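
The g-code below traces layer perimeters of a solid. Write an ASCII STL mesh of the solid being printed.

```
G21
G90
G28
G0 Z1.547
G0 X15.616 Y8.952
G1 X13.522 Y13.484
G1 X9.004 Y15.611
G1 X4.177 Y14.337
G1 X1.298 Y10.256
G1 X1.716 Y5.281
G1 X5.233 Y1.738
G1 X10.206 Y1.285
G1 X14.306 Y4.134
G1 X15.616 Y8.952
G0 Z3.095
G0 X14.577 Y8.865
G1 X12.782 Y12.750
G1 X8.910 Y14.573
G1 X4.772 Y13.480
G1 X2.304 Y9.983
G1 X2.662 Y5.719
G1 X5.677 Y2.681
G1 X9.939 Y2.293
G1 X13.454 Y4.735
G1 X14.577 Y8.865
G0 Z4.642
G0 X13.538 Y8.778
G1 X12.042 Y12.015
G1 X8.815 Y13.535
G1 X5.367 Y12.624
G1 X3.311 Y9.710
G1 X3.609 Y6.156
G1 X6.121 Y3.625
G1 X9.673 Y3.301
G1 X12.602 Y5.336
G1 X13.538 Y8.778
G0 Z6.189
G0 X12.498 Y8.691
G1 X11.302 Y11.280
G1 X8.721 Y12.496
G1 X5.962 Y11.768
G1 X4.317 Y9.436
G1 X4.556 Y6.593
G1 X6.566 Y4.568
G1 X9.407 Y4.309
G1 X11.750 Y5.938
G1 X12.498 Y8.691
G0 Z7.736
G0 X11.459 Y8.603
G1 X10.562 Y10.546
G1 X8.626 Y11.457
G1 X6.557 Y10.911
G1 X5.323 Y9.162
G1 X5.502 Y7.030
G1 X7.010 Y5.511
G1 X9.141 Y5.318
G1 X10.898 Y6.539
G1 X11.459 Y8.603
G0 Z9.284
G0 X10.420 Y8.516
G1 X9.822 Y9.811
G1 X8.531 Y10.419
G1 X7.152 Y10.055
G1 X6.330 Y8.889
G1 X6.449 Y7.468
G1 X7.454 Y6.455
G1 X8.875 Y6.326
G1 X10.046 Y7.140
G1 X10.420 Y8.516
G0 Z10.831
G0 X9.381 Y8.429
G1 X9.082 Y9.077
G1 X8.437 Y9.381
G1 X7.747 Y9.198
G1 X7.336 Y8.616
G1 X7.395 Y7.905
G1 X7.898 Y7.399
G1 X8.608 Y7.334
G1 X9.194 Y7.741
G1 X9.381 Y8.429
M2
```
solid part
  facet normal 0.0000 0.0000 -1.0000
    outer loop
      vertex 9.099 16.650 0.000
      vertex 14.262 14.219 0.000
      vertex 16.655 9.039 0.000
    endloop
  endfacet
  facet normal 0.0000 0.0000 -1.0000
    outer loop
      vertex 3.582 15.193 0.000
      vertex 9.099 16.650 0.000
      vertex 16.655 9.039 0.000
    endloop
  endfacet
  facet normal 0.0000 0.0000 -1.0000
    outer loop
      vertex 0.292 10.530 0.000
      vertex 3.582 15.193 0.000
      vertex 16.655 9.039 0.000
    endloop
  endfacet
  facet normal 0.0000 0.0000 -1.0000
    outer loop
      vertex 0.769 4.844 0.000
      vertex 0.292 10.530 0.000
      vertex 16.655 9.039 0.000
    endloop
  endfacet
  facet normal 0.0000 0.0000 -1.0000
    outer loop
      vertex 4.789 0.794 0.000
      vertex 0.769 4.844 0.000
      vertex 16.655 9.039 0.000
    endloop
  endfacet
  facet normal 0.0000 0.0000 -1.0000
    outer loop
      vertex 10.472 0.277 0.000
      vertex 4.789 0.794 0.000
      vertex 16.655 9.039 0.000
    endloop
  endfacet
  facet normal 0.0000 0.0000 -1.0000
    outer loop
      vertex 15.158 3.533 0.000
      vertex 10.472 0.277 0.000
      vertex 16.655 9.039 0.000
    endloop
  endfacet
  facet normal 0.7669 0.3543 0.5350
    outer loop
      vertex 16.655 9.039 0.000
      vertex 14.262 14.219 0.000
      vertex 8.342 8.342 12.378
    endloop
  endfacet
  facet normal 0.3599 0.7643 0.5350
    outer loop
      vertex 14.262 14.219 0.000
      vertex 9.099 16.650 0.000
      vertex 8.342 8.342 12.378
    endloop
  endfacet
  facet normal -0.2157 0.8168 0.5350
    outer loop
      vertex 9.099 16.650 0.000
      vertex 3.582 15.193 0.000
      vertex 8.342 8.342 12.378
    endloop
  endfacet
  facet normal -0.6903 0.4870 0.5350
    outer loop
      vertex 3.582 15.193 0.000
      vertex 0.292 10.530 0.000
      vertex 8.342 8.342 12.378
    endloop
  endfacet
  facet normal -0.8419 -0.0706 0.5350
    outer loop
      vertex 0.292 10.530 0.000
      vertex 0.769 4.844 0.000
      vertex 8.342 8.342 12.378
    endloop
  endfacet
  facet normal -0.5996 -0.5952 0.5350
    outer loop
      vertex 0.769 4.844 0.000
      vertex 4.789 0.794 0.000
      vertex 8.342 8.342 12.378
    endloop
  endfacet
  facet normal -0.0765 -0.8414 0.5350
    outer loop
      vertex 4.789 0.794 0.000
      vertex 10.472 0.277 0.000
      vertex 8.342 8.342 12.378
    endloop
  endfacet
  facet normal 0.4821 -0.6938 0.5350
    outer loop
      vertex 10.472 0.277 0.000
      vertex 15.158 3.533 0.000
      vertex 8.342 8.342 12.378
    endloop
  endfacet
  facet normal 0.8152 -0.2217 0.5350
    outer loop
      vertex 15.158 3.533 0.000
      vertex 16.655 9.039 0.000
      vertex 8.342 8.342 12.378
    endloop
  endfacet
endsolid part

The G0 Z moves step by Δz≈1.547 mm. The G1 loops shrink linearly with z, so the solid tapers from its base footprint up to z≈12.4. Closing with a flat bottom cap and the tapered top and triangulating gives 16 facets — a regular 9-sided pyramid, base circumscribed radius ≈ 8.34 mm, apex at z ≈ 12.4 mm.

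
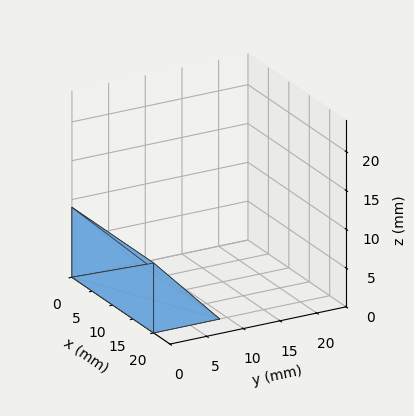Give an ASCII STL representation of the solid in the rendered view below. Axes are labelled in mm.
Reading the render: the shape is a wedge (ramp): 20 × 9 mm base, rising to 9 mm along the y=0 edge and sloping linearly to z=0 at y=9 (dimensions read to the nearest mm from the axis ticks). For the STL, each face is triangulated and given an outward normal.

solid part
  facet normal 0.0000 0.0000 -1.0000
    outer loop
      vertex 20.0 9.0 0.0
      vertex 20.0 0.0 0.0
      vertex 0.0 0.0 0.0
    endloop
  endfacet
  facet normal 0.0000 0.0000 -1.0000
    outer loop
      vertex 0.0 9.0 0.0
      vertex 20.0 9.0 0.0
      vertex 0.0 0.0 0.0
    endloop
  endfacet
  facet normal 0.0000 -1.0000 0.0000
    outer loop
      vertex 0.0 0.0 0.0
      vertex 20.0 0.0 0.0
      vertex 20.0 0.0 9.0
    endloop
  endfacet
  facet normal 0.0000 -1.0000 0.0000
    outer loop
      vertex 0.0 0.0 0.0
      vertex 20.0 0.0 9.0
      vertex 0.0 0.0 9.0
    endloop
  endfacet
  facet normal 0.0000 0.7071 0.7071
    outer loop
      vertex 0.0 0.0 9.0
      vertex 20.0 0.0 9.0
      vertex 20.0 9.0 0.0
    endloop
  endfacet
  facet normal 0.0000 0.7071 0.7071
    outer loop
      vertex 0.0 0.0 9.0
      vertex 20.0 9.0 0.0
      vertex 0.0 9.0 0.0
    endloop
  endfacet
  facet normal -1.0000 0.0000 0.0000
    outer loop
      vertex 0.0 0.0 9.0
      vertex 0.0 9.0 0.0
      vertex 0.0 0.0 0.0
    endloop
  endfacet
  facet normal 1.0000 0.0000 0.0000
    outer loop
      vertex 20.0 0.0 0.0
      vertex 20.0 9.0 0.0
      vertex 20.0 0.0 9.0
    endloop
  endfacet
endsolid part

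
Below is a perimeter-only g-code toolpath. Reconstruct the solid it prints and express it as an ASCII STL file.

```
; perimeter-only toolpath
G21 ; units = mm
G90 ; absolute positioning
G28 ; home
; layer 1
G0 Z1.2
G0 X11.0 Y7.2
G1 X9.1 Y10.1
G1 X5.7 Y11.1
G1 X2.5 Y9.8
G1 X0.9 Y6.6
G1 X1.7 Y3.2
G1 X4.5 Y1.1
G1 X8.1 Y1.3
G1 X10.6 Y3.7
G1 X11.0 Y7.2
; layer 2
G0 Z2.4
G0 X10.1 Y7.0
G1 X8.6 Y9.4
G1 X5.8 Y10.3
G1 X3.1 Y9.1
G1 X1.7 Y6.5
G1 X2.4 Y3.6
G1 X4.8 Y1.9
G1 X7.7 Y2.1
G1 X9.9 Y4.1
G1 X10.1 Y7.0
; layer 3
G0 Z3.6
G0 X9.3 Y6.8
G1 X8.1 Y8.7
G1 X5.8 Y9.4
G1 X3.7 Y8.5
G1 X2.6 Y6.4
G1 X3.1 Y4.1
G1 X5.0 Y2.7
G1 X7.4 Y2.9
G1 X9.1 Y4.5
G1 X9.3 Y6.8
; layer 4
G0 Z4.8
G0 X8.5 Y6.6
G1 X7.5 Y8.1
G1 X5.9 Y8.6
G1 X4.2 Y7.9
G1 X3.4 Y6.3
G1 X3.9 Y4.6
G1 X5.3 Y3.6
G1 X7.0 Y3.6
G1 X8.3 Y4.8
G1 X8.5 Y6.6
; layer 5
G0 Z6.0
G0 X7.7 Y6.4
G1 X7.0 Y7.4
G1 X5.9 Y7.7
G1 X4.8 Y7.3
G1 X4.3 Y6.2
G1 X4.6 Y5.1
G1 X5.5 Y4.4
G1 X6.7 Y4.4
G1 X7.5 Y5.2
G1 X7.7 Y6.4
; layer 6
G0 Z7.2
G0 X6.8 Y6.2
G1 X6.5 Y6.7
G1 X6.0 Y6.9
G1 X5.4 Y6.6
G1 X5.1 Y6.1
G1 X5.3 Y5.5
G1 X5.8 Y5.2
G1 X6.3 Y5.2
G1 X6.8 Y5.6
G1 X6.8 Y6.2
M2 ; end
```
solid part
  facet normal 0.0000 0.0000 -1.0000
    outer loop
      vertex 5.7 12.0 0.0
      vertex 9.6 10.8 0.0
      vertex 11.8 7.4 0.0
    endloop
  endfacet
  facet normal 0.0000 0.0000 -1.0000
    outer loop
      vertex 1.9 10.4 0.0
      vertex 5.7 12.0 0.0
      vertex 11.8 7.4 0.0
    endloop
  endfacet
  facet normal 0.0000 0.0000 -1.0000
    outer loop
      vertex 0.0 6.7 0.0
      vertex 1.9 10.4 0.0
      vertex 11.8 7.4 0.0
    endloop
  endfacet
  facet normal 0.0000 0.0000 -1.0000
    outer loop
      vertex 1.0 2.7 0.0
      vertex 0.0 6.7 0.0
      vertex 11.8 7.4 0.0
    endloop
  endfacet
  facet normal 0.0000 0.0000 -1.0000
    outer loop
      vertex 4.3 0.3 0.0
      vertex 1.0 2.7 0.0
      vertex 11.8 7.4 0.0
    endloop
  endfacet
  facet normal 0.0000 0.0000 -1.0000
    outer loop
      vertex 8.4 0.5 0.0
      vertex 4.3 0.3 0.0
      vertex 11.8 7.4 0.0
    endloop
  endfacet
  facet normal 0.0000 0.0000 -1.0000
    outer loop
      vertex 11.4 3.3 0.0
      vertex 8.4 0.5 0.0
      vertex 11.8 7.4 0.0
    endloop
  endfacet
  facet normal 0.6974 0.4513 0.5568
    outer loop
      vertex 11.8 7.4 0.0
      vertex 9.6 10.8 0.0
      vertex 6.0 6.0 8.4
    endloop
  endfacet
  facet normal 0.2441 0.7932 0.5579
    outer loop
      vertex 9.6 10.8 0.0
      vertex 5.7 12.0 0.0
      vertex 6.0 6.0 8.4
    endloop
  endfacet
  facet normal -0.3221 0.7649 0.5579
    outer loop
      vertex 5.7 12.0 0.0
      vertex 1.9 10.4 0.0
      vertex 6.0 6.0 8.4
    endloop
  endfacet
  facet normal -0.7378 0.3789 0.5586
    outer loop
      vertex 1.9 10.4 0.0
      vertex 0.0 6.7 0.0
      vertex 6.0 6.0 8.4
    endloop
  endfacet
  facet normal -0.8049 -0.2012 0.5582
    outer loop
      vertex 0.0 6.7 0.0
      vertex 1.0 2.7 0.0
      vertex 6.0 6.0 8.4
    endloop
  endfacet
  facet normal -0.4891 -0.6726 0.5554
    outer loop
      vertex 1.0 2.7 0.0
      vertex 4.3 0.3 0.0
      vertex 6.0 6.0 8.4
    endloop
  endfacet
  facet normal 0.0405 -0.8306 0.5554
    outer loop
      vertex 4.3 0.3 0.0
      vertex 8.4 0.5 0.0
      vertex 6.0 6.0 8.4
    endloop
  endfacet
  facet normal 0.5659 -0.6063 0.5587
    outer loop
      vertex 8.4 0.5 0.0
      vertex 11.4 3.3 0.0
      vertex 6.0 6.0 8.4
    endloop
  endfacet
  facet normal 0.8265 -0.0806 0.5572
    outer loop
      vertex 11.4 3.3 0.0
      vertex 11.8 7.4 0.0
      vertex 6.0 6.0 8.4
    endloop
  endfacet
endsolid part

The G0 Z moves step by Δz≈1.2 mm. The G1 loops shrink linearly with z, so the solid tapers from its base footprint up to z≈8.4. Closing with a flat bottom cap and the tapered top and triangulating gives 16 facets — a regular 9-sided pyramid, base circumscribed radius ≈ 6 mm, apex at z ≈ 8.4 mm.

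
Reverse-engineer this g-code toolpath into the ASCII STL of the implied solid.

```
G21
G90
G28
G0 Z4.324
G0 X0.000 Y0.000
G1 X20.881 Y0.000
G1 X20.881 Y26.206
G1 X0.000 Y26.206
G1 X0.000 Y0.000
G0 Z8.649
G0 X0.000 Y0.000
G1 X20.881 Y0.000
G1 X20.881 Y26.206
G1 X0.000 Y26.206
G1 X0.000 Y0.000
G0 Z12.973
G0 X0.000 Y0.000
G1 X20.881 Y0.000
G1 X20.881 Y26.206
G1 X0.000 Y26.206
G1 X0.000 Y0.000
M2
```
solid part
  facet normal 0.0000 0.0000 -1.0000
    outer loop
      vertex 20.881 26.206 0.000
      vertex 20.881 0.000 0.000
      vertex 0.000 0.000 0.000
    endloop
  endfacet
  facet normal 0.0000 0.0000 -1.0000
    outer loop
      vertex 0.000 26.206 0.000
      vertex 20.881 26.206 0.000
      vertex 0.000 0.000 0.000
    endloop
  endfacet
  facet normal 0.0000 0.0000 1.0000
    outer loop
      vertex 0.000 0.000 12.973
      vertex 20.881 0.000 12.973
      vertex 20.881 26.206 12.973
    endloop
  endfacet
  facet normal 0.0000 0.0000 1.0000
    outer loop
      vertex 0.000 0.000 12.973
      vertex 20.881 26.206 12.973
      vertex 0.000 26.206 12.973
    endloop
  endfacet
  facet normal 0.0000 -1.0000 0.0000
    outer loop
      vertex 0.000 0.000 0.000
      vertex 20.881 0.000 0.000
      vertex 20.881 0.000 12.973
    endloop
  endfacet
  facet normal 0.0000 -1.0000 0.0000
    outer loop
      vertex 0.000 0.000 0.000
      vertex 20.881 0.000 12.973
      vertex 0.000 0.000 12.973
    endloop
  endfacet
  facet normal 0.0000 1.0000 0.0000
    outer loop
      vertex 20.881 26.206 12.973
      vertex 20.881 26.206 0.000
      vertex 0.000 26.206 0.000
    endloop
  endfacet
  facet normal 0.0000 1.0000 0.0000
    outer loop
      vertex 0.000 26.206 12.973
      vertex 20.881 26.206 12.973
      vertex 0.000 26.206 0.000
    endloop
  endfacet
  facet normal -1.0000 0.0000 0.0000
    outer loop
      vertex 0.000 26.206 12.973
      vertex 0.000 26.206 0.000
      vertex 0.000 0.000 0.000
    endloop
  endfacet
  facet normal -1.0000 0.0000 0.0000
    outer loop
      vertex 0.000 0.000 12.973
      vertex 0.000 26.206 12.973
      vertex 0.000 0.000 0.000
    endloop
  endfacet
  facet normal 1.0000 0.0000 0.0000
    outer loop
      vertex 20.881 0.000 0.000
      vertex 20.881 26.206 0.000
      vertex 20.881 26.206 12.973
    endloop
  endfacet
  facet normal 1.0000 0.0000 0.0000
    outer loop
      vertex 20.881 0.000 0.000
      vertex 20.881 26.206 12.973
      vertex 20.881 0.000 12.973
    endloop
  endfacet
endsolid part

The G0 Z moves step by Δz≈4.324 mm. Every layer's G1 loop is the same polygon, so the solid is a straight extrusion of it from z=0 to z≈13. Closing with flat bottom and top caps and triangulating gives 12 facets — a rectangular box, roughly 20.9 × 26.2 mm footprint and 13 mm tall.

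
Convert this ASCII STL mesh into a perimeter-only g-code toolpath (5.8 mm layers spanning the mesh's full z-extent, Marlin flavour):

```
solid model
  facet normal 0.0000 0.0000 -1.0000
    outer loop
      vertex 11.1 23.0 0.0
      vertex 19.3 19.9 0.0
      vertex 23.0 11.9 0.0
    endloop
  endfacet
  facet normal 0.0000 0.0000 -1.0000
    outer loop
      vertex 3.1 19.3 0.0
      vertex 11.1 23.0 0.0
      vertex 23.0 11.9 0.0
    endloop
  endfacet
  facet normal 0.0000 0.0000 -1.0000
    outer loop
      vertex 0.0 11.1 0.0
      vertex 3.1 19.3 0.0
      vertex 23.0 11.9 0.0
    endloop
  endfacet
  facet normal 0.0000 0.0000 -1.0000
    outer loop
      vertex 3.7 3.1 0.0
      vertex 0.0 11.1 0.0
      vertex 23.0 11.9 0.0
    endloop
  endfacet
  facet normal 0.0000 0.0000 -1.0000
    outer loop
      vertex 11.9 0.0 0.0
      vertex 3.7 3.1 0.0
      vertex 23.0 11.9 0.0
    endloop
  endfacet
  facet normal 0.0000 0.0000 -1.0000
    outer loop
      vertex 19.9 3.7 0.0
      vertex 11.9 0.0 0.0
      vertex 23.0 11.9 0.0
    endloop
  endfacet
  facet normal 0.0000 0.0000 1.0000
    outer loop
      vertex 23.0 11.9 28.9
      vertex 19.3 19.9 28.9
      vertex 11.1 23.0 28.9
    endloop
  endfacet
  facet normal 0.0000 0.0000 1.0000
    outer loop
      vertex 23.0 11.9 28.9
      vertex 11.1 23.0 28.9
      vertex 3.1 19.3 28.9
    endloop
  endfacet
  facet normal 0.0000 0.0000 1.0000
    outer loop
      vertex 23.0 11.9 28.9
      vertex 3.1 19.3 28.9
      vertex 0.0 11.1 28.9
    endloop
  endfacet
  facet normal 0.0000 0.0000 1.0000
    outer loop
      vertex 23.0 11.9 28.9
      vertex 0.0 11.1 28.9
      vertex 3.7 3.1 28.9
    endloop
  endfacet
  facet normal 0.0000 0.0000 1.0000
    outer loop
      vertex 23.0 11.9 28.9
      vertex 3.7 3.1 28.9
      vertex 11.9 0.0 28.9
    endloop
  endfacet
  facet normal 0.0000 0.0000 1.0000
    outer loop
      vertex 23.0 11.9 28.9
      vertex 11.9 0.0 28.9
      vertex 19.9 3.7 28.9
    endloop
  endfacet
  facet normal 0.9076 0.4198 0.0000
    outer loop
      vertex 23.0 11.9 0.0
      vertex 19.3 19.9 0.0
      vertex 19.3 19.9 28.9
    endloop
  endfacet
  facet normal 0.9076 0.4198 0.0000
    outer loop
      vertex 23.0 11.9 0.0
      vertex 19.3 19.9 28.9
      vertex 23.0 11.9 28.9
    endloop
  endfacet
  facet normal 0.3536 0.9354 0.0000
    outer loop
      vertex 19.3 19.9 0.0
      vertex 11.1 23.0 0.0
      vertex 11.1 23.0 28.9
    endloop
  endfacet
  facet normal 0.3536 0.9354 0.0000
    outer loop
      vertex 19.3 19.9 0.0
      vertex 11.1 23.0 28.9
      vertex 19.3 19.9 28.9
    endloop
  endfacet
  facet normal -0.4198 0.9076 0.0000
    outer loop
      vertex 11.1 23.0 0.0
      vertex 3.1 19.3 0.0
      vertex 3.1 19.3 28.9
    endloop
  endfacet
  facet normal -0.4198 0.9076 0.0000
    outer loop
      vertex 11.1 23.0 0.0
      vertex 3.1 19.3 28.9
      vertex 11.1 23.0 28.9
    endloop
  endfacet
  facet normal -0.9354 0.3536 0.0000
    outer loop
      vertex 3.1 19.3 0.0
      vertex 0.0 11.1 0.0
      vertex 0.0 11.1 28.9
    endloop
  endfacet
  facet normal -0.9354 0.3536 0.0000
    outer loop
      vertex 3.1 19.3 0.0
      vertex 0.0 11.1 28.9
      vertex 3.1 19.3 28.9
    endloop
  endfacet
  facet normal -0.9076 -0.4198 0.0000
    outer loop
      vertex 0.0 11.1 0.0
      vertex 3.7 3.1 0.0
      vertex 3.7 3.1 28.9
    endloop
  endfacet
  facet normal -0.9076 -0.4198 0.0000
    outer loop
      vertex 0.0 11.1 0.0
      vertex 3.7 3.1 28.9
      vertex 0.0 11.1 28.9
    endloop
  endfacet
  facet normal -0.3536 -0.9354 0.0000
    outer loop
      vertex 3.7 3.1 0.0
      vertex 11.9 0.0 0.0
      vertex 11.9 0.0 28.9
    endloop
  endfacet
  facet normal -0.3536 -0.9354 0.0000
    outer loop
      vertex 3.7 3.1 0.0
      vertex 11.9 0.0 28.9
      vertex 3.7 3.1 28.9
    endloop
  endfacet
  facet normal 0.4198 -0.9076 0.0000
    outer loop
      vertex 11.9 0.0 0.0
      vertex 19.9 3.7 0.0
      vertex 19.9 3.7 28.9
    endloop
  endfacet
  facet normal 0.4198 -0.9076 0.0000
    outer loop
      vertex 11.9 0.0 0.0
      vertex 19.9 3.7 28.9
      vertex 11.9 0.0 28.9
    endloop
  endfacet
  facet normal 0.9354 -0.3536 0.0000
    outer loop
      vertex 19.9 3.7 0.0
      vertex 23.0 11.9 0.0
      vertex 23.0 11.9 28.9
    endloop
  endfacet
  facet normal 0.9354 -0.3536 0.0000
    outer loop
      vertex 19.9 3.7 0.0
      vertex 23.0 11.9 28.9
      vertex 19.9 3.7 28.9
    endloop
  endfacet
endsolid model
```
; perimeter-only toolpath
G21 ; units = mm
G90 ; absolute positioning
G28 ; home
; layer 1
G0 Z5.8
G0 X23.0 Y11.9
G1 X19.3 Y19.9
G1 X11.1 Y23.0
G1 X3.1 Y19.3
G1 X0.0 Y11.1
G1 X3.7 Y3.1
G1 X11.9 Y0.0
G1 X19.9 Y3.7
G1 X23.0 Y11.9
; layer 2
G0 Z11.6
G0 X23.0 Y11.9
G1 X19.3 Y19.9
G1 X11.1 Y23.0
G1 X3.1 Y19.3
G1 X0.0 Y11.1
G1 X3.7 Y3.1
G1 X11.9 Y0.0
G1 X19.9 Y3.7
G1 X23.0 Y11.9
; layer 3
G0 Z17.3
G0 X23.0 Y11.9
G1 X19.3 Y19.9
G1 X11.1 Y23.0
G1 X3.1 Y19.3
G1 X0.0 Y11.1
G1 X3.7 Y3.1
G1 X11.9 Y0.0
G1 X19.9 Y3.7
G1 X23.0 Y11.9
; layer 4
G0 Z23.1
G0 X23.0 Y11.9
G1 X19.3 Y19.9
G1 X11.1 Y23.0
G1 X3.1 Y19.3
G1 X0.0 Y11.1
G1 X3.7 Y3.1
G1 X11.9 Y0.0
G1 X19.9 Y3.7
G1 X23.0 Y11.9
; layer 5
G0 Z28.9
G0 X23.0 Y11.9
G1 X19.3 Y19.9
G1 X11.1 Y23.0
G1 X3.1 Y19.3
G1 X0.0 Y11.1
G1 X3.7 Y3.1
G1 X11.9 Y0.0
G1 X19.9 Y3.7
G1 X23.0 Y11.9
M2 ; end

The solid is a regular 8-sided prism (a cylinder approximated with 8 flat sides), circumscribed radius ≈ 11.5 mm, height ≈ 28.9 mm. Slicing at Δz = 5.8 mm — 5 equal slices spanning the solid's height, so layer i sits at z = i·h/5 — gives 5 non-empty perimeters. Each is a 8-segment closed polygon; G0 lifts to the layer z and rapids to the start vertex, then G1 traces the edges.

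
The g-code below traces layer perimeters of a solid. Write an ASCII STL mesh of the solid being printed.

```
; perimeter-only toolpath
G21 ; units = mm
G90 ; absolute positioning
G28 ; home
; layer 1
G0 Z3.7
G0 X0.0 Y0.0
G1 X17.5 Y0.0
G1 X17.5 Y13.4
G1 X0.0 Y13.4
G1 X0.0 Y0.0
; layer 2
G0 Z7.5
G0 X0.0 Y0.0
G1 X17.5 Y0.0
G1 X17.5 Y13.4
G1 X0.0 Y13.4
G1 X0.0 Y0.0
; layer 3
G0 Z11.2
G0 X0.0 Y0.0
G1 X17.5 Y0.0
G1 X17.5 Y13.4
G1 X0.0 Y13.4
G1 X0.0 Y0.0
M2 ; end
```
solid part
  facet normal 0.0000 0.0000 -1.0000
    outer loop
      vertex 17.5 13.4 0.0
      vertex 17.5 0.0 0.0
      vertex 0.0 0.0 0.0
    endloop
  endfacet
  facet normal 0.0000 0.0000 -1.0000
    outer loop
      vertex 0.0 13.4 0.0
      vertex 17.5 13.4 0.0
      vertex 0.0 0.0 0.0
    endloop
  endfacet
  facet normal 0.0000 0.0000 1.0000
    outer loop
      vertex 0.0 0.0 11.2
      vertex 17.5 0.0 11.2
      vertex 17.5 13.4 11.2
    endloop
  endfacet
  facet normal 0.0000 0.0000 1.0000
    outer loop
      vertex 0.0 0.0 11.2
      vertex 17.5 13.4 11.2
      vertex 0.0 13.4 11.2
    endloop
  endfacet
  facet normal 0.0000 -1.0000 0.0000
    outer loop
      vertex 0.0 0.0 0.0
      vertex 17.5 0.0 0.0
      vertex 17.5 0.0 11.2
    endloop
  endfacet
  facet normal 0.0000 -1.0000 0.0000
    outer loop
      vertex 0.0 0.0 0.0
      vertex 17.5 0.0 11.2
      vertex 0.0 0.0 11.2
    endloop
  endfacet
  facet normal 0.0000 1.0000 0.0000
    outer loop
      vertex 17.5 13.4 11.2
      vertex 17.5 13.4 0.0
      vertex 0.0 13.4 0.0
    endloop
  endfacet
  facet normal 0.0000 1.0000 0.0000
    outer loop
      vertex 0.0 13.4 11.2
      vertex 17.5 13.4 11.2
      vertex 0.0 13.4 0.0
    endloop
  endfacet
  facet normal -1.0000 0.0000 0.0000
    outer loop
      vertex 0.0 13.4 11.2
      vertex 0.0 13.4 0.0
      vertex 0.0 0.0 0.0
    endloop
  endfacet
  facet normal -1.0000 0.0000 0.0000
    outer loop
      vertex 0.0 0.0 11.2
      vertex 0.0 13.4 11.2
      vertex 0.0 0.0 0.0
    endloop
  endfacet
  facet normal 1.0000 0.0000 0.0000
    outer loop
      vertex 17.5 0.0 0.0
      vertex 17.5 13.4 0.0
      vertex 17.5 13.4 11.2
    endloop
  endfacet
  facet normal 1.0000 0.0000 0.0000
    outer loop
      vertex 17.5 0.0 0.0
      vertex 17.5 13.4 11.2
      vertex 17.5 0.0 11.2
    endloop
  endfacet
endsolid part

The G0 Z moves step by Δz≈3.7 mm. Every layer's G1 loop is the same polygon, so the solid is a straight extrusion of it from z=0 to z≈11.2. Closing with flat bottom and top caps and triangulating gives 12 facets — a rectangular box, roughly 17.5 × 13.4 mm footprint and 11.2 mm tall.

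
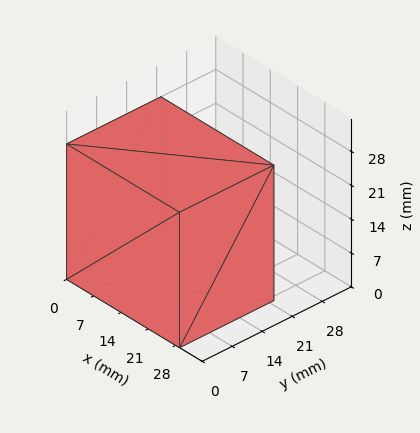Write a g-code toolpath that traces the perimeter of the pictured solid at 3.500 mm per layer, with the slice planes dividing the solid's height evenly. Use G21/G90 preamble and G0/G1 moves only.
Reading the render: the shape is a rectangular box, roughly 29 × 22 mm footprint and 28 mm tall (dimensions read to the nearest mm from the axis ticks). For the g-code, the solid's height is divided into equal slices at the stated Δz and each level perimeter traced with G1 moves after a G0 lift.

; perimeter-only toolpath
G21 ; units = mm
G90 ; absolute positioning
G28 ; home
; layer 1
G0 Z3.500
G0 X0.000 Y0.000
G1 X29.000 Y0.000
G1 X29.000 Y22.000
G1 X0.000 Y22.000
G1 X0.000 Y0.000
; layer 2
G0 Z7.000
G0 X0.000 Y0.000
G1 X29.000 Y0.000
G1 X29.000 Y22.000
G1 X0.000 Y22.000
G1 X0.000 Y0.000
; layer 3
G0 Z10.500
G0 X0.000 Y0.000
G1 X29.000 Y0.000
G1 X29.000 Y22.000
G1 X0.000 Y22.000
G1 X0.000 Y0.000
; layer 4
G0 Z14.000
G0 X0.000 Y0.000
G1 X29.000 Y0.000
G1 X29.000 Y22.000
G1 X0.000 Y22.000
G1 X0.000 Y0.000
; layer 5
G0 Z17.500
G0 X0.000 Y0.000
G1 X29.000 Y0.000
G1 X29.000 Y22.000
G1 X0.000 Y22.000
G1 X0.000 Y0.000
; layer 6
G0 Z21.000
G0 X0.000 Y0.000
G1 X29.000 Y0.000
G1 X29.000 Y22.000
G1 X0.000 Y22.000
G1 X0.000 Y0.000
; layer 7
G0 Z24.500
G0 X0.000 Y0.000
G1 X29.000 Y0.000
G1 X29.000 Y22.000
G1 X0.000 Y22.000
G1 X0.000 Y0.000
; layer 8
G0 Z28.000
G0 X0.000 Y0.000
G1 X29.000 Y0.000
G1 X29.000 Y22.000
G1 X0.000 Y22.000
G1 X0.000 Y0.000
M2 ; end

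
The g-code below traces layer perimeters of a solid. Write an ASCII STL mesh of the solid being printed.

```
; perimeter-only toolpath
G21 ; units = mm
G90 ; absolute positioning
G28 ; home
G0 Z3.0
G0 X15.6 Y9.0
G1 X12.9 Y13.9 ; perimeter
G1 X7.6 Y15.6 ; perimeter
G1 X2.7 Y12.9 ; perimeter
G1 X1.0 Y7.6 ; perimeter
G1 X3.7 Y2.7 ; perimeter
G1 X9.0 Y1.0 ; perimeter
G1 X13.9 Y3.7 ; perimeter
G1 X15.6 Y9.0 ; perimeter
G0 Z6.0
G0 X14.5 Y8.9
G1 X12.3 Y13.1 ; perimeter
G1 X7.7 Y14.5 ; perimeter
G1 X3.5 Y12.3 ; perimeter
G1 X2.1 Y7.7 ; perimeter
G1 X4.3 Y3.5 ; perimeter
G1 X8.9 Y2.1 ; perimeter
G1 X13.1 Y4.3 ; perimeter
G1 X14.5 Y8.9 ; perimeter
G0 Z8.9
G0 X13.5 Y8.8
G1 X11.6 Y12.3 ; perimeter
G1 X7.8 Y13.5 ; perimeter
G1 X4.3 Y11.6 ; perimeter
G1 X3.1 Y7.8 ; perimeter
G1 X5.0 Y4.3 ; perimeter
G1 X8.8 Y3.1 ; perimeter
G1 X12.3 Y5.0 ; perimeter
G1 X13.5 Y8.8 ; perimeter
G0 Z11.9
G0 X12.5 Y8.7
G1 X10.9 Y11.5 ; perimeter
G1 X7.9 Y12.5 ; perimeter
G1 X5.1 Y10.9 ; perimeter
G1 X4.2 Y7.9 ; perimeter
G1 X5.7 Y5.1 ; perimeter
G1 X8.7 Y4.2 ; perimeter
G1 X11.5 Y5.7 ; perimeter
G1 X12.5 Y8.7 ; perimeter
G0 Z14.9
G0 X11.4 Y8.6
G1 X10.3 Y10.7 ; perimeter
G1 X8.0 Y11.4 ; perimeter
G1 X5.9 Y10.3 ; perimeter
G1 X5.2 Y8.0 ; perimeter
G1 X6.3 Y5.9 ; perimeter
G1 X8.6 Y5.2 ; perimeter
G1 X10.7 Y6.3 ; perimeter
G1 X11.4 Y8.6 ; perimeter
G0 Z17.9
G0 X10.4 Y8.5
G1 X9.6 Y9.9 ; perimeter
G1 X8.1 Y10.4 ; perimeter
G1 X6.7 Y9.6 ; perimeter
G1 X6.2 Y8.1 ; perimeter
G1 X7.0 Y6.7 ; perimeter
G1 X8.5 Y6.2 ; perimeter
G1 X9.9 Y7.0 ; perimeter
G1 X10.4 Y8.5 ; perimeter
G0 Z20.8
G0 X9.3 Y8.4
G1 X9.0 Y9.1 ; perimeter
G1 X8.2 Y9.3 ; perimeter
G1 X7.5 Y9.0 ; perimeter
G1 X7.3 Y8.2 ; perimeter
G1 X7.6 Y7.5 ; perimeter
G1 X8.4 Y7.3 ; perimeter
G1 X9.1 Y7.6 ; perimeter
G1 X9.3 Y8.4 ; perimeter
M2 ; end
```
solid part
  facet normal 0.0000 0.0000 -1.0000
    outer loop
      vertex 7.5 16.6 0.0
      vertex 13.6 14.7 0.0
      vertex 16.6 9.1 0.0
    endloop
  endfacet
  facet normal 0.0000 0.0000 -1.0000
    outer loop
      vertex 1.9 13.6 0.0
      vertex 7.5 16.6 0.0
      vertex 16.6 9.1 0.0
    endloop
  endfacet
  facet normal 0.0000 0.0000 -1.0000
    outer loop
      vertex 0.0 7.5 0.0
      vertex 1.9 13.6 0.0
      vertex 16.6 9.1 0.0
    endloop
  endfacet
  facet normal 0.0000 0.0000 -1.0000
    outer loop
      vertex 3.0 1.9 0.0
      vertex 0.0 7.5 0.0
      vertex 16.6 9.1 0.0
    endloop
  endfacet
  facet normal 0.0000 0.0000 -1.0000
    outer loop
      vertex 9.1 0.0 0.0
      vertex 3.0 1.9 0.0
      vertex 16.6 9.1 0.0
    endloop
  endfacet
  facet normal 0.0000 0.0000 -1.0000
    outer loop
      vertex 14.7 3.0 0.0
      vertex 9.1 0.0 0.0
      vertex 16.6 9.1 0.0
    endloop
  endfacet
  facet normal 0.8387 0.4493 0.3076
    outer loop
      vertex 16.6 9.1 0.0
      vertex 13.6 14.7 0.0
      vertex 8.3 8.3 23.8
    endloop
  endfacet
  facet normal 0.2830 0.9085 0.3073
    outer loop
      vertex 13.6 14.7 0.0
      vertex 7.5 16.6 0.0
      vertex 8.3 8.3 23.8
    endloop
  endfacet
  facet normal -0.4493 0.8387 0.3076
    outer loop
      vertex 7.5 16.6 0.0
      vertex 1.9 13.6 0.0
      vertex 8.3 8.3 23.8
    endloop
  endfacet
  facet normal -0.9085 0.2830 0.3073
    outer loop
      vertex 1.9 13.6 0.0
      vertex 0.0 7.5 0.0
      vertex 8.3 8.3 23.8
    endloop
  endfacet
  facet normal -0.8387 -0.4493 0.3076
    outer loop
      vertex 0.0 7.5 0.0
      vertex 3.0 1.9 0.0
      vertex 8.3 8.3 23.8
    endloop
  endfacet
  facet normal -0.2830 -0.9085 0.3073
    outer loop
      vertex 3.0 1.9 0.0
      vertex 9.1 0.0 0.0
      vertex 8.3 8.3 23.8
    endloop
  endfacet
  facet normal 0.4493 -0.8387 0.3076
    outer loop
      vertex 9.1 0.0 0.0
      vertex 14.7 3.0 0.0
      vertex 8.3 8.3 23.8
    endloop
  endfacet
  facet normal 0.9085 -0.2830 0.3073
    outer loop
      vertex 14.7 3.0 0.0
      vertex 16.6 9.1 0.0
      vertex 8.3 8.3 23.8
    endloop
  endfacet
endsolid part

The G0 Z moves step by Δz≈3.0 mm. The G1 loops shrink linearly with z, so the solid tapers from its base footprint up to z≈23.8. Closing with a flat bottom cap and the tapered top and triangulating gives 14 facets — a regular 8-sided pyramid, base circumscribed radius ≈ 8.3 mm, apex at z ≈ 23.8 mm.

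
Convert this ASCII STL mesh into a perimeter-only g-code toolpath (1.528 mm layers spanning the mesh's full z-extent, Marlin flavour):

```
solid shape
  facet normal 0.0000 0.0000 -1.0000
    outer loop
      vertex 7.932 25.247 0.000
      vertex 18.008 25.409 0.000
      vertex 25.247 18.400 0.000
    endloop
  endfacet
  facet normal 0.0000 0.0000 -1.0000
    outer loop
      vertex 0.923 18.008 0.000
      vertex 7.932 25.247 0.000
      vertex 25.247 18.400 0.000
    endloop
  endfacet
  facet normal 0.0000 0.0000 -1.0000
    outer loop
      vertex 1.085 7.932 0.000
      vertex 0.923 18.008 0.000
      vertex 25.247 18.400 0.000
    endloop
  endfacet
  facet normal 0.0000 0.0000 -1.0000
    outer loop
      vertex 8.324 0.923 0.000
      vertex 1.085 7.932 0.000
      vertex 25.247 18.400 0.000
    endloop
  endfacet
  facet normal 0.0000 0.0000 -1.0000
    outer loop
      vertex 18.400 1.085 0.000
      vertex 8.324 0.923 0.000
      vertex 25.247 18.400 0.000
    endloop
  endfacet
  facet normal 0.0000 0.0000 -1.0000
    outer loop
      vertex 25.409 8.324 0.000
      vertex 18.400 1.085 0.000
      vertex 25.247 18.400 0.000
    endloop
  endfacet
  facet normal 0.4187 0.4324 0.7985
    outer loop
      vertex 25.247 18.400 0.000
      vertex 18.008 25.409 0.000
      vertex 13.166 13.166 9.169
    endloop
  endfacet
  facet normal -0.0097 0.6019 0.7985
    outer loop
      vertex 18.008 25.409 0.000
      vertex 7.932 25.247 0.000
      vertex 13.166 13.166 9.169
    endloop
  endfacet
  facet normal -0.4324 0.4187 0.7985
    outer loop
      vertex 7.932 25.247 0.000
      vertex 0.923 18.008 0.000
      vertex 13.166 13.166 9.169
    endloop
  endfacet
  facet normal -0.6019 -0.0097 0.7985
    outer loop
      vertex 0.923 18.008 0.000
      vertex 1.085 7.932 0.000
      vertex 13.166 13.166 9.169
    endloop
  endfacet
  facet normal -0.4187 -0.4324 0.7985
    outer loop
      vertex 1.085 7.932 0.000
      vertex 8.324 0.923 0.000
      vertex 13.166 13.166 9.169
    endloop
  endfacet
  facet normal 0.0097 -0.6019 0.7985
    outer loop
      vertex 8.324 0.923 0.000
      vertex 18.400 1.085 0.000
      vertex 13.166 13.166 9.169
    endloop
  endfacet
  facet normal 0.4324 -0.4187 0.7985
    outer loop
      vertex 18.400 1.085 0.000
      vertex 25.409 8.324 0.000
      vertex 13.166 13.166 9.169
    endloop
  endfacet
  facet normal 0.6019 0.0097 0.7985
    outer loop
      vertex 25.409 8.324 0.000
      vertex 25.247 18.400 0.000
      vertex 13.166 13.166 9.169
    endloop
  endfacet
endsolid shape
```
; perimeter-only toolpath
G21 ; units = mm
G90 ; absolute positioning
G28 ; home
; layer 1
G0 Z1.528
G0 X23.233 Y17.528
G1 X17.201 Y23.369
G1 X8.804 Y23.233
G1 X2.963 Y17.201
G1 X3.098 Y8.804
G1 X9.131 Y2.963
G1 X17.528 Y3.098
G1 X23.369 Y9.131
G1 X23.233 Y17.528
; layer 2
G0 Z3.056
G0 X21.220 Y16.655
G1 X16.394 Y21.328
G1 X9.677 Y21.220
G1 X5.004 Y16.394
G1 X5.112 Y9.677
G1 X9.938 Y5.004
G1 X16.655 Y5.112
G1 X21.328 Y9.938
G1 X21.220 Y16.655
; layer 3
G0 Z4.585
G0 X19.206 Y15.783
G1 X15.587 Y19.288
G1 X10.549 Y19.206
G1 X7.045 Y15.587
G1 X7.126 Y10.549
G1 X10.745 Y7.045
G1 X15.783 Y7.126
G1 X19.288 Y10.745
G1 X19.206 Y15.783
; layer 4
G0 Z6.113
G0 X17.193 Y14.911
G1 X14.780 Y17.247
G1 X11.421 Y17.193
G1 X9.085 Y14.780
G1 X9.139 Y11.421
G1 X11.552 Y9.085
G1 X14.911 Y9.139
G1 X17.247 Y11.552
G1 X17.193 Y14.911
; layer 5
G0 Z7.641
G0 X15.180 Y14.038
G1 X13.973 Y15.207
G1 X12.294 Y15.180
G1 X11.125 Y13.973
G1 X11.152 Y12.294
G1 X12.359 Y11.125
G1 X14.038 Y11.152
G1 X15.207 Y12.359
G1 X15.180 Y14.038
M2 ; end

The solid is a regular 8-sided pyramid, base circumscribed radius ≈ 13.2 mm, apex at z ≈ 9.17 mm. Slicing at Δz = 1.528 mm — 6 equal slices spanning the solid's height, so layer i sits at z = i·h/6 — gives 5 non-empty perimeters. Each is a 8-segment closed polygon; G0 lifts to the layer z and rapids to the start vertex, then G1 traces the edges. The cross-section shrinks linearly with z (the slice at the apex is degenerate and omitted).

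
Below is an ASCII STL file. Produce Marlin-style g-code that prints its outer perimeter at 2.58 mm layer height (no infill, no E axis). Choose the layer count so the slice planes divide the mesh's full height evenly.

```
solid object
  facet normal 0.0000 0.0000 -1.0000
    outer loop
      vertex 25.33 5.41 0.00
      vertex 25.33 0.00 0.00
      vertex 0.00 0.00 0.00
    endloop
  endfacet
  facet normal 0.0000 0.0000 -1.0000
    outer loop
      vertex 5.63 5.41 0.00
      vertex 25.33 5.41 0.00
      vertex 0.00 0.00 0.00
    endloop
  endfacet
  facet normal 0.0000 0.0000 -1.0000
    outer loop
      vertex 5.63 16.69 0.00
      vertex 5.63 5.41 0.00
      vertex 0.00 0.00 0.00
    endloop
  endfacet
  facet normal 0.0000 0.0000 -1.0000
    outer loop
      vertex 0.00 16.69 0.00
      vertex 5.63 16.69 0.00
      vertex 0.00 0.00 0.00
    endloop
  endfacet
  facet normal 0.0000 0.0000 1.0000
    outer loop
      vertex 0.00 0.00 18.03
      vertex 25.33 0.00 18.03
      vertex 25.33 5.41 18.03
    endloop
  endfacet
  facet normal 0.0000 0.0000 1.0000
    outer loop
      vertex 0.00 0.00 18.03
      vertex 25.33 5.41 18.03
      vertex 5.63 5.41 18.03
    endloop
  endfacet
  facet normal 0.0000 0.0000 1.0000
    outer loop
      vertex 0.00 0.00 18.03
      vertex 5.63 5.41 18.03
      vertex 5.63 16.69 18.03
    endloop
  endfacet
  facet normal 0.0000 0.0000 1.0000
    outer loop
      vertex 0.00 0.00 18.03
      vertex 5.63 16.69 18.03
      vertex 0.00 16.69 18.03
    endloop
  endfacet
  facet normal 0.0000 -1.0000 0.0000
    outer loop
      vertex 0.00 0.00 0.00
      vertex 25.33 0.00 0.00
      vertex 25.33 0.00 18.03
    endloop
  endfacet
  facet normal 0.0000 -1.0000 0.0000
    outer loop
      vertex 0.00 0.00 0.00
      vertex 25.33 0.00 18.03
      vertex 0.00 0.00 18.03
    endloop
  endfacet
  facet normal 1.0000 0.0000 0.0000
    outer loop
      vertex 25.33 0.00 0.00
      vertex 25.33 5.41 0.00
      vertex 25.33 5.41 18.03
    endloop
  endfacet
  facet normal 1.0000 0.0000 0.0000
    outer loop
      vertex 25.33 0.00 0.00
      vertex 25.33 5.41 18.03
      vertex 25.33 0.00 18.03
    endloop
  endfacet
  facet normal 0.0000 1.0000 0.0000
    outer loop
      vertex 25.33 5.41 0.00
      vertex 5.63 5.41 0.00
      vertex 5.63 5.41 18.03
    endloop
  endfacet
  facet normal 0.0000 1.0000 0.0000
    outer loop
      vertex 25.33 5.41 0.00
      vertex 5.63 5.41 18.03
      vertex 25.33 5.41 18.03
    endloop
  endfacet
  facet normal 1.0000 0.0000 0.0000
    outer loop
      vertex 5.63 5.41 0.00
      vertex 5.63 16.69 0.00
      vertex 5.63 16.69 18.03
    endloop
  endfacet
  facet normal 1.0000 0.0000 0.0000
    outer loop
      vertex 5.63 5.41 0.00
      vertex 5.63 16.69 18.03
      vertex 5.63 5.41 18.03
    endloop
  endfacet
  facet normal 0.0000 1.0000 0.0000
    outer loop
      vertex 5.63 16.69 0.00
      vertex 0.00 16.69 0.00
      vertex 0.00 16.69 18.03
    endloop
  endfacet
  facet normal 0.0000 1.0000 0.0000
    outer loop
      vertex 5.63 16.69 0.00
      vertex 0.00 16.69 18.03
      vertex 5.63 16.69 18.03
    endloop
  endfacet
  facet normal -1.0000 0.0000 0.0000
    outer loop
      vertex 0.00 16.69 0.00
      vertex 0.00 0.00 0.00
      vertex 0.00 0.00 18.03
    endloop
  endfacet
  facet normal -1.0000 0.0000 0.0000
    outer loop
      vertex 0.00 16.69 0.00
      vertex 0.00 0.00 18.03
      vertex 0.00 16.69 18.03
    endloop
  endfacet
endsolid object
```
; perimeter-only toolpath
G21 ; units = mm
G90 ; absolute positioning
G28 ; home
; layer 1
G0 Z2.58
G0 X0.00 Y0.00
G1 X25.33 Y0.00
G1 X25.33 Y5.41
G1 X5.63 Y5.41
G1 X5.63 Y16.69
G1 X0.00 Y16.69
G1 X0.00 Y0.00
; layer 2
G0 Z5.15
G0 X0.00 Y0.00
G1 X25.33 Y0.00
G1 X25.33 Y5.41
G1 X5.63 Y5.41
G1 X5.63 Y16.69
G1 X0.00 Y16.69
G1 X0.00 Y0.00
; layer 3
G0 Z7.73
G0 X0.00 Y0.00
G1 X25.33 Y0.00
G1 X25.33 Y5.41
G1 X5.63 Y5.41
G1 X5.63 Y16.69
G1 X0.00 Y16.69
G1 X0.00 Y0.00
; layer 4
G0 Z10.30
G0 X0.00 Y0.00
G1 X25.33 Y0.00
G1 X25.33 Y5.41
G1 X5.63 Y5.41
G1 X5.63 Y16.69
G1 X0.00 Y16.69
G1 X0.00 Y0.00
; layer 5
G0 Z12.88
G0 X0.00 Y0.00
G1 X25.33 Y0.00
G1 X25.33 Y5.41
G1 X5.63 Y5.41
G1 X5.63 Y16.69
G1 X0.00 Y16.69
G1 X0.00 Y0.00
; layer 6
G0 Z15.45
G0 X0.00 Y0.00
G1 X25.33 Y0.00
G1 X25.33 Y5.41
G1 X5.63 Y5.41
G1 X5.63 Y16.69
G1 X0.00 Y16.69
G1 X0.00 Y0.00
; layer 7
G0 Z18.03
G0 X0.00 Y0.00
G1 X25.33 Y0.00
G1 X25.33 Y5.41
G1 X5.63 Y5.41
G1 X5.63 Y16.69
G1 X0.00 Y16.69
G1 X0.00 Y0.00
M2 ; end

The solid is an L-shaped prism: outer 25.3 × 16.7 mm, arm thicknesses ≈ 5.41 mm (horizontal) and 5.63 mm (vertical), extruded 18 mm in z. Slicing at Δz = 2.58 mm — 7 equal slices spanning the solid's height, so layer i sits at z = i·h/7 — gives 7 non-empty perimeters. Each is a 6-segment closed polygon; G0 lifts to the layer z and rapids to the start vertex, then G1 traces the edges.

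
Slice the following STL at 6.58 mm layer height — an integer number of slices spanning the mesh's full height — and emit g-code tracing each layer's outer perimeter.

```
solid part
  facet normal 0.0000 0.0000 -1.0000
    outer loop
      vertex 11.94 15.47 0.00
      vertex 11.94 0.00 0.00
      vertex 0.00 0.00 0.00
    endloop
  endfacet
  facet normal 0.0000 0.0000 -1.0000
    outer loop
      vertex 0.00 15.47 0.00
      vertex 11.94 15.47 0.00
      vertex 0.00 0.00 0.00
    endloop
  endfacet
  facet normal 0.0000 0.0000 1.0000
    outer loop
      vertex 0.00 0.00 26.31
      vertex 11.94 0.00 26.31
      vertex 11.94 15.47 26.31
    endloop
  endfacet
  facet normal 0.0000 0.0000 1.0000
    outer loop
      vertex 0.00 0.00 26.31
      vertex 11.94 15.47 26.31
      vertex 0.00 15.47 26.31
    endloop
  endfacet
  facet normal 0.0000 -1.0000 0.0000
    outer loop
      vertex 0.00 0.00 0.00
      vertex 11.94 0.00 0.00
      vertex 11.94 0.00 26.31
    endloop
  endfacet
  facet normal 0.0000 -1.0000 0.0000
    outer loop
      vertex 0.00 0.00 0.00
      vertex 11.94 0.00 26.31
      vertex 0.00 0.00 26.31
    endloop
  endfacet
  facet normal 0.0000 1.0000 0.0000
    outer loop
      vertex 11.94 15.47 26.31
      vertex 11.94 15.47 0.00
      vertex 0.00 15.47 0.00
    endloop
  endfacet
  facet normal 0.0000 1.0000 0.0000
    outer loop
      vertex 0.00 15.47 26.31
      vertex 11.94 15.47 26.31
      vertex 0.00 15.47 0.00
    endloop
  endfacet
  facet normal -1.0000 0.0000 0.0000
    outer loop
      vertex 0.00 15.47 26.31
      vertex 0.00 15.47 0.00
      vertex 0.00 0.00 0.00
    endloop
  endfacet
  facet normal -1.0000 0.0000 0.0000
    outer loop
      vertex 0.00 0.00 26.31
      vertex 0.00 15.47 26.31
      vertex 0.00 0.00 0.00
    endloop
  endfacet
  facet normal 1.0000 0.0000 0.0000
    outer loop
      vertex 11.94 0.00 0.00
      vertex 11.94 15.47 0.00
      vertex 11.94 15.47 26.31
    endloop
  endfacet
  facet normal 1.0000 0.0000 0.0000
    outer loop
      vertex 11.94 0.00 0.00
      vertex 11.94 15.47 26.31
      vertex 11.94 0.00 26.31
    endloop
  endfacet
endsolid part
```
; perimeter-only toolpath
G21 ; units = mm
G90 ; absolute positioning
G28 ; home
; layer 1
G0 Z6.58
G0 X0.00 Y0.00
G1 X11.94 Y0.00
G1 X11.94 Y15.47
G1 X0.00 Y15.47
G1 X0.00 Y0.00
; layer 2
G0 Z13.15
G0 X0.00 Y0.00
G1 X11.94 Y0.00
G1 X11.94 Y15.47
G1 X0.00 Y15.47
G1 X0.00 Y0.00
; layer 3
G0 Z19.73
G0 X0.00 Y0.00
G1 X11.94 Y0.00
G1 X11.94 Y15.47
G1 X0.00 Y15.47
G1 X0.00 Y0.00
; layer 4
G0 Z26.31
G0 X0.00 Y0.00
G1 X11.94 Y0.00
G1 X11.94 Y15.47
G1 X0.00 Y15.47
G1 X0.00 Y0.00
M2 ; end

The solid is a rectangular box, roughly 11.9 × 15.5 mm footprint and 26.3 mm tall. Slicing at Δz = 6.58 mm — 4 equal slices spanning the solid's height, so layer i sits at z = i·h/4 — gives 4 non-empty perimeters. Each is a 4-segment closed polygon; G0 lifts to the layer z and rapids to the start vertex, then G1 traces the edges.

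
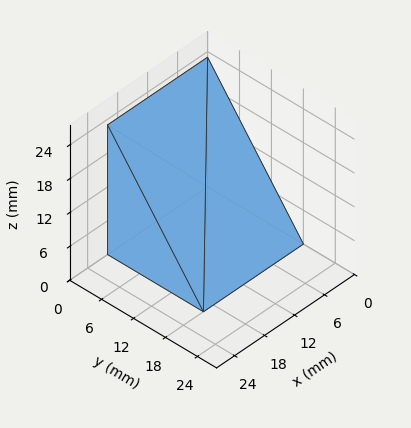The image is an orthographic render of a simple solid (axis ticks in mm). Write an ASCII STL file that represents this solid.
Reading the render: the shape is a wedge (ramp): 20 × 18 mm base, rising to 23 mm along the y=0 edge and sloping linearly to z=0 at y=18 (dimensions read to the nearest mm from the axis ticks). For the STL, each face is triangulated and given an outward normal.

solid part
  facet normal 0.0000 0.0000 -1.0000
    outer loop
      vertex 20.00 18.00 0.00
      vertex 20.00 0.00 0.00
      vertex 0.00 0.00 0.00
    endloop
  endfacet
  facet normal 0.0000 0.0000 -1.0000
    outer loop
      vertex 0.00 18.00 0.00
      vertex 20.00 18.00 0.00
      vertex 0.00 0.00 0.00
    endloop
  endfacet
  facet normal 0.0000 -1.0000 0.0000
    outer loop
      vertex 0.00 0.00 0.00
      vertex 20.00 0.00 0.00
      vertex 20.00 0.00 23.00
    endloop
  endfacet
  facet normal 0.0000 -1.0000 0.0000
    outer loop
      vertex 0.00 0.00 0.00
      vertex 20.00 0.00 23.00
      vertex 0.00 0.00 23.00
    endloop
  endfacet
  facet normal 0.0000 0.7875 0.6163
    outer loop
      vertex 0.00 0.00 23.00
      vertex 20.00 0.00 23.00
      vertex 20.00 18.00 0.00
    endloop
  endfacet
  facet normal 0.0000 0.7875 0.6163
    outer loop
      vertex 0.00 0.00 23.00
      vertex 20.00 18.00 0.00
      vertex 0.00 18.00 0.00
    endloop
  endfacet
  facet normal -1.0000 0.0000 0.0000
    outer loop
      vertex 0.00 0.00 23.00
      vertex 0.00 18.00 0.00
      vertex 0.00 0.00 0.00
    endloop
  endfacet
  facet normal 1.0000 0.0000 0.0000
    outer loop
      vertex 20.00 0.00 0.00
      vertex 20.00 18.00 0.00
      vertex 20.00 0.00 23.00
    endloop
  endfacet
endsolid part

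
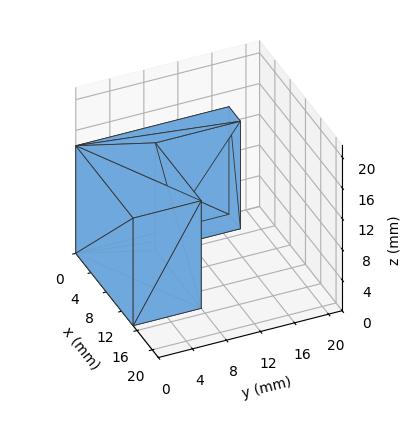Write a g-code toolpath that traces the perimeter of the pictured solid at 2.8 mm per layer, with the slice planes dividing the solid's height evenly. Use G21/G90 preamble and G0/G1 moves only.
Reading the render: the shape is an L-shaped prism: outer 15 × 18 mm, arm thicknesses ≈ 8 mm (horizontal) and 3 mm (vertical), extruded 14 mm in z (dimensions read to the nearest mm from the axis ticks). For the g-code, the solid's height is divided into equal slices at the stated Δz and each level perimeter traced with G1 moves after a G0 lift.

; perimeter-only toolpath
G21 ; units = mm
G90 ; absolute positioning
G28 ; home
; layer 1
G0 Z2.8
G0 X0.0 Y0.0
G1 X15.0 Y0.0
G1 X15.0 Y8.0
G1 X3.0 Y8.0
G1 X3.0 Y18.0
G1 X0.0 Y18.0
G1 X0.0 Y0.0
; layer 2
G0 Z5.6
G0 X0.0 Y0.0
G1 X15.0 Y0.0
G1 X15.0 Y8.0
G1 X3.0 Y8.0
G1 X3.0 Y18.0
G1 X0.0 Y18.0
G1 X0.0 Y0.0
; layer 3
G0 Z8.4
G0 X0.0 Y0.0
G1 X15.0 Y0.0
G1 X15.0 Y8.0
G1 X3.0 Y8.0
G1 X3.0 Y18.0
G1 X0.0 Y18.0
G1 X0.0 Y0.0
; layer 4
G0 Z11.2
G0 X0.0 Y0.0
G1 X15.0 Y0.0
G1 X15.0 Y8.0
G1 X3.0 Y8.0
G1 X3.0 Y18.0
G1 X0.0 Y18.0
G1 X0.0 Y0.0
; layer 5
G0 Z14.0
G0 X0.0 Y0.0
G1 X15.0 Y0.0
G1 X15.0 Y8.0
G1 X3.0 Y8.0
G1 X3.0 Y18.0
G1 X0.0 Y18.0
G1 X0.0 Y0.0
M2 ; end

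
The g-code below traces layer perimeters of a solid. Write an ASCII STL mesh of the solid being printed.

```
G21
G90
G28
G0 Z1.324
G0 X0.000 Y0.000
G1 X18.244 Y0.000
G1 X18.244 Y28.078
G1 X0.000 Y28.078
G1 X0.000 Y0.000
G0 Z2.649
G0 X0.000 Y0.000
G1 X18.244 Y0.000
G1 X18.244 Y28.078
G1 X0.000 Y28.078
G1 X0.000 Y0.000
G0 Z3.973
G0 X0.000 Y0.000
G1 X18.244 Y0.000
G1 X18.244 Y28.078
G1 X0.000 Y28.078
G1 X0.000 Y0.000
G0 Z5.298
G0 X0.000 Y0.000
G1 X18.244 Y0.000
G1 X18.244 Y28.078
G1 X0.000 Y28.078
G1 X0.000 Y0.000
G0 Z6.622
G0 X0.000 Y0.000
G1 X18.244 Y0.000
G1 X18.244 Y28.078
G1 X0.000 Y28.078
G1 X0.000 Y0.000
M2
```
solid part
  facet normal 0.0000 0.0000 -1.0000
    outer loop
      vertex 18.244 28.078 0.000
      vertex 18.244 0.000 0.000
      vertex 0.000 0.000 0.000
    endloop
  endfacet
  facet normal 0.0000 0.0000 -1.0000
    outer loop
      vertex 0.000 28.078 0.000
      vertex 18.244 28.078 0.000
      vertex 0.000 0.000 0.000
    endloop
  endfacet
  facet normal 0.0000 0.0000 1.0000
    outer loop
      vertex 0.000 0.000 6.622
      vertex 18.244 0.000 6.622
      vertex 18.244 28.078 6.622
    endloop
  endfacet
  facet normal 0.0000 0.0000 1.0000
    outer loop
      vertex 0.000 0.000 6.622
      vertex 18.244 28.078 6.622
      vertex 0.000 28.078 6.622
    endloop
  endfacet
  facet normal 0.0000 -1.0000 0.0000
    outer loop
      vertex 0.000 0.000 0.000
      vertex 18.244 0.000 0.000
      vertex 18.244 0.000 6.622
    endloop
  endfacet
  facet normal 0.0000 -1.0000 0.0000
    outer loop
      vertex 0.000 0.000 0.000
      vertex 18.244 0.000 6.622
      vertex 0.000 0.000 6.622
    endloop
  endfacet
  facet normal 0.0000 1.0000 0.0000
    outer loop
      vertex 18.244 28.078 6.622
      vertex 18.244 28.078 0.000
      vertex 0.000 28.078 0.000
    endloop
  endfacet
  facet normal 0.0000 1.0000 0.0000
    outer loop
      vertex 0.000 28.078 6.622
      vertex 18.244 28.078 6.622
      vertex 0.000 28.078 0.000
    endloop
  endfacet
  facet normal -1.0000 0.0000 0.0000
    outer loop
      vertex 0.000 28.078 6.622
      vertex 0.000 28.078 0.000
      vertex 0.000 0.000 0.000
    endloop
  endfacet
  facet normal -1.0000 0.0000 0.0000
    outer loop
      vertex 0.000 0.000 6.622
      vertex 0.000 28.078 6.622
      vertex 0.000 0.000 0.000
    endloop
  endfacet
  facet normal 1.0000 0.0000 0.0000
    outer loop
      vertex 18.244 0.000 0.000
      vertex 18.244 28.078 0.000
      vertex 18.244 28.078 6.622
    endloop
  endfacet
  facet normal 1.0000 0.0000 0.0000
    outer loop
      vertex 18.244 0.000 0.000
      vertex 18.244 28.078 6.622
      vertex 18.244 0.000 6.622
    endloop
  endfacet
endsolid part

The G0 Z moves step by Δz≈1.324 mm. Every layer's G1 loop is the same polygon, so the solid is a straight extrusion of it from z=0 to z≈6.62. Closing with flat bottom and top caps and triangulating gives 12 facets — a rectangular box, roughly 18.2 × 28.1 mm footprint and 6.62 mm tall.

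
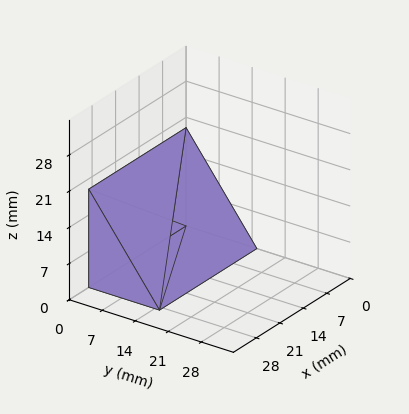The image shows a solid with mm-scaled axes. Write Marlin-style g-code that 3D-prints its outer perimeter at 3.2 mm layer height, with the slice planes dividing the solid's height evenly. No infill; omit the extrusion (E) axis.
Reading the render: the shape is a wedge (ramp): 29 × 15 mm base, rising to 19 mm along the y=0 edge and sloping linearly to z=0 at y=15 (dimensions read to the nearest mm from the axis ticks). For the g-code, the solid's height is divided into equal slices at the stated Δz and each level perimeter traced with G1 moves after a G0 lift.

; perimeter-only toolpath
G21 ; units = mm
G90 ; absolute positioning
G28 ; home
; layer 1
G0 Z3.2
G0 X0.0 Y0.0
G1 X29.0 Y0.0
G1 X29.0 Y12.5
G1 X0.0 Y12.5
G1 X0.0 Y0.0
; layer 2
G0 Z6.3
G0 X0.0 Y0.0
G1 X29.0 Y0.0
G1 X29.0 Y10.0
G1 X0.0 Y10.0
G1 X0.0 Y0.0
; layer 3
G0 Z9.5
G0 X0.0 Y0.0
G1 X29.0 Y0.0
G1 X29.0 Y7.5
G1 X0.0 Y7.5
G1 X0.0 Y0.0
; layer 4
G0 Z12.7
G0 X0.0 Y0.0
G1 X29.0 Y0.0
G1 X29.0 Y5.0
G1 X0.0 Y5.0
G1 X0.0 Y0.0
; layer 5
G0 Z15.8
G0 X0.0 Y0.0
G1 X29.0 Y0.0
G1 X29.0 Y2.5
G1 X0.0 Y2.5
G1 X0.0 Y0.0
M2 ; end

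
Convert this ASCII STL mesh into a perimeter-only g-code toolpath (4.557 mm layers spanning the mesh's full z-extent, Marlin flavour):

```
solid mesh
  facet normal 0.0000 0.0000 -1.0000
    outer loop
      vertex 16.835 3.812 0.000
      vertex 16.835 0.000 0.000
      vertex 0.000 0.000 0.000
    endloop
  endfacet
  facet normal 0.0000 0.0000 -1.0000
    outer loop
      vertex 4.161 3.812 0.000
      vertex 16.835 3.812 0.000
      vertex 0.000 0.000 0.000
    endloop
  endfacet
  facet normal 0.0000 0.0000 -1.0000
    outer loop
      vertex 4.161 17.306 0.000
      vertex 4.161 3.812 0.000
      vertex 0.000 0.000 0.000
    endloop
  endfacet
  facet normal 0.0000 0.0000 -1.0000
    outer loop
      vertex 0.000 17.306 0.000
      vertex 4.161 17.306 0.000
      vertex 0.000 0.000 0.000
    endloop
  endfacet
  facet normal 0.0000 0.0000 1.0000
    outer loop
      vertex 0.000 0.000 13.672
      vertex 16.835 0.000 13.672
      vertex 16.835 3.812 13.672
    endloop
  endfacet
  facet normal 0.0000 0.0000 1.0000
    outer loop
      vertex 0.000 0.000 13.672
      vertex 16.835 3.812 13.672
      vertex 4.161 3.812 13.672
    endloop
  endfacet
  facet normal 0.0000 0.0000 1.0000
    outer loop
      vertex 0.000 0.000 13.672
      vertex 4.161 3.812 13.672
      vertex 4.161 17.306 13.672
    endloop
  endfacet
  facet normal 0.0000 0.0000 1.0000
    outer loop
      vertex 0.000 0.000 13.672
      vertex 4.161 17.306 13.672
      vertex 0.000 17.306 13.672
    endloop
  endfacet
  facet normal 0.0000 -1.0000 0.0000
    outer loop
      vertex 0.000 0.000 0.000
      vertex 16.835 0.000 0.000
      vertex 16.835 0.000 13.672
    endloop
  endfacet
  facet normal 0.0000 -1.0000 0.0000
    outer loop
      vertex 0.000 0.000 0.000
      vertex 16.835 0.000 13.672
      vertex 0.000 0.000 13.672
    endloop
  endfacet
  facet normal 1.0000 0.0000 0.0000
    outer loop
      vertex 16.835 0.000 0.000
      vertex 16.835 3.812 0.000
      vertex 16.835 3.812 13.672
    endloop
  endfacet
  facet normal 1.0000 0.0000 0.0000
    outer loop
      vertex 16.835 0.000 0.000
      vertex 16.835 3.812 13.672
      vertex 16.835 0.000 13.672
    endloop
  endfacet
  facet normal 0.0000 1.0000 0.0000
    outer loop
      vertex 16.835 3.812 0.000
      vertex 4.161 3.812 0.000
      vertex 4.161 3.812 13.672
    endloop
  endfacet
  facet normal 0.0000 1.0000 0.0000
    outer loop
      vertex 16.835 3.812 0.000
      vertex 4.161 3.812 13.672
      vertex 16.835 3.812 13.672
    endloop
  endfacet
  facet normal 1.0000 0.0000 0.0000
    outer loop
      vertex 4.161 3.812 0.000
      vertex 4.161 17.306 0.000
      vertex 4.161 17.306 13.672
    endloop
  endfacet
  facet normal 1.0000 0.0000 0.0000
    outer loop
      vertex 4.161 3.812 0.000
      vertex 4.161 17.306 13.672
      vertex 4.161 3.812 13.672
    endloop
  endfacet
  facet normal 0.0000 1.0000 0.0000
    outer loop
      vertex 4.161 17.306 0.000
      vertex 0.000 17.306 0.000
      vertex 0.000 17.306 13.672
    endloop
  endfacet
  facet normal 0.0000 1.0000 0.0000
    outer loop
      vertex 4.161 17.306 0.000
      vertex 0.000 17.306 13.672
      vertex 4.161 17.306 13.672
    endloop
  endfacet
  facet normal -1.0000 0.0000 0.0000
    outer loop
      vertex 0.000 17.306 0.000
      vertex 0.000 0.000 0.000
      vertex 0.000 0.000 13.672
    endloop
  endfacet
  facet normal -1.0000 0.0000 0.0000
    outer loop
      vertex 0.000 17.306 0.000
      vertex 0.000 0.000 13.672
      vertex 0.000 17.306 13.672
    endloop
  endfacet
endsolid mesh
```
; perimeter-only toolpath
G21 ; units = mm
G90 ; absolute positioning
G28 ; home
; layer 1
G0 Z4.557
G0 X0.000 Y0.000
G1 X16.835 Y0.000
G1 X16.835 Y3.812
G1 X4.161 Y3.812
G1 X4.161 Y17.306
G1 X0.000 Y17.306
G1 X0.000 Y0.000
; layer 2
G0 Z9.115
G0 X0.000 Y0.000
G1 X16.835 Y0.000
G1 X16.835 Y3.812
G1 X4.161 Y3.812
G1 X4.161 Y17.306
G1 X0.000 Y17.306
G1 X0.000 Y0.000
; layer 3
G0 Z13.672
G0 X0.000 Y0.000
G1 X16.835 Y0.000
G1 X16.835 Y3.812
G1 X4.161 Y3.812
G1 X4.161 Y17.306
G1 X0.000 Y17.306
G1 X0.000 Y0.000
M2 ; end

The solid is an L-shaped prism: outer 16.8 × 17.3 mm, arm thicknesses ≈ 3.81 mm (horizontal) and 4.16 mm (vertical), extruded 13.7 mm in z. Slicing at Δz = 4.557 mm — 3 equal slices spanning the solid's height, so layer i sits at z = i·h/3 — gives 3 non-empty perimeters. Each is a 6-segment closed polygon; G0 lifts to the layer z and rapids to the start vertex, then G1 traces the edges.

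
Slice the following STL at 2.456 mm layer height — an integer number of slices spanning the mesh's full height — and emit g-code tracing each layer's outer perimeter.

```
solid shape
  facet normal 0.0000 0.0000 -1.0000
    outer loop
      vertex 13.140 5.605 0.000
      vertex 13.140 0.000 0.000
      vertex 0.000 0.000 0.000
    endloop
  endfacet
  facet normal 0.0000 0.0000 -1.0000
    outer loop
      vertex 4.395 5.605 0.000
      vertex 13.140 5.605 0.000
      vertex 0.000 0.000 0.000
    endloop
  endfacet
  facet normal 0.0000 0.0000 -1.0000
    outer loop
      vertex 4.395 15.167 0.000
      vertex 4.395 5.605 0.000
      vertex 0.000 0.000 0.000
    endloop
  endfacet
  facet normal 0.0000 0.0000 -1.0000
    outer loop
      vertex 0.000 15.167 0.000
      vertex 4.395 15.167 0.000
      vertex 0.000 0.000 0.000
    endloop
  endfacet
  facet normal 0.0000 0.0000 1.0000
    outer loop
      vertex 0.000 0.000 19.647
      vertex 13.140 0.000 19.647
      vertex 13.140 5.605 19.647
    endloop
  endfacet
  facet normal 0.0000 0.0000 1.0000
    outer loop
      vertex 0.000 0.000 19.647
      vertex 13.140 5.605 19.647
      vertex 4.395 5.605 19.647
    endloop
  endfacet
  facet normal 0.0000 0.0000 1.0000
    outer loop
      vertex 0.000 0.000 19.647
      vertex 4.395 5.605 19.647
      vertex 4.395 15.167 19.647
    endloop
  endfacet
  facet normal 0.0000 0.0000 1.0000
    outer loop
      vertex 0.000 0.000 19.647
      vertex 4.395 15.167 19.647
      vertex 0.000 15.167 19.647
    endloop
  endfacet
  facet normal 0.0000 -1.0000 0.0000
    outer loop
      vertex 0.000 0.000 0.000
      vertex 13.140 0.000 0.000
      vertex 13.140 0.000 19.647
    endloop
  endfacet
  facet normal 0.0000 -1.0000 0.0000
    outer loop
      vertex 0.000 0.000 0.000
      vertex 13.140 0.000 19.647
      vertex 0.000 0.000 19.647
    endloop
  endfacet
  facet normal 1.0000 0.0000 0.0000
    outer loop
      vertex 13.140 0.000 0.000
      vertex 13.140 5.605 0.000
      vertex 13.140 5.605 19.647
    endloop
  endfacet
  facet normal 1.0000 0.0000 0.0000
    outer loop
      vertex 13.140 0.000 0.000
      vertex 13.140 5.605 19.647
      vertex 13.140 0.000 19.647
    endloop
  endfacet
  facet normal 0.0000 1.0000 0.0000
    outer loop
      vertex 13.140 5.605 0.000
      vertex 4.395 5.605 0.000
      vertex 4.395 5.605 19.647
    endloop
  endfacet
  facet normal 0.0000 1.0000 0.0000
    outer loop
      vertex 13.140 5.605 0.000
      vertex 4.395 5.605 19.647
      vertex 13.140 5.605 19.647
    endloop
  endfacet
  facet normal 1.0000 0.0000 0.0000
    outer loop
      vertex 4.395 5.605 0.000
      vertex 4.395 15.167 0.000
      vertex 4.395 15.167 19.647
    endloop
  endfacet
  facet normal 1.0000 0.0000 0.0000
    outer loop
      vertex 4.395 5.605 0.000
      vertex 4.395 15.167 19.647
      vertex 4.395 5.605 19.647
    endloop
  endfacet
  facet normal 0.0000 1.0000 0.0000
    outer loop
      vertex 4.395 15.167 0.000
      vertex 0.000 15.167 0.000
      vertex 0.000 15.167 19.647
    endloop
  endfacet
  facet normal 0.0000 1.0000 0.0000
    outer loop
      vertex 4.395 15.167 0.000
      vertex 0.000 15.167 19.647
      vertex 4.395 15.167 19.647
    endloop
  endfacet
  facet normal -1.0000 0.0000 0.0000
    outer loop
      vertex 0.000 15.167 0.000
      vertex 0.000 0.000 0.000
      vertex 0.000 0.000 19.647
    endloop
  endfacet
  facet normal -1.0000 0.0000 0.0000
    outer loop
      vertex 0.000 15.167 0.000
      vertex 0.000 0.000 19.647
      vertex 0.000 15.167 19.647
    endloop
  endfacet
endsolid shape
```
; perimeter-only toolpath
G21 ; units = mm
G90 ; absolute positioning
G28 ; home
; layer 1
G0 Z2.456
G0 X0.000 Y0.000
G1 X13.140 Y0.000
G1 X13.140 Y5.605
G1 X4.395 Y5.605
G1 X4.395 Y15.167
G1 X0.000 Y15.167
G1 X0.000 Y0.000
; layer 2
G0 Z4.912
G0 X0.000 Y0.000
G1 X13.140 Y0.000
G1 X13.140 Y5.605
G1 X4.395 Y5.605
G1 X4.395 Y15.167
G1 X0.000 Y15.167
G1 X0.000 Y0.000
; layer 3
G0 Z7.368
G0 X0.000 Y0.000
G1 X13.140 Y0.000
G1 X13.140 Y5.605
G1 X4.395 Y5.605
G1 X4.395 Y15.167
G1 X0.000 Y15.167
G1 X0.000 Y0.000
; layer 4
G0 Z9.823
G0 X0.000 Y0.000
G1 X13.140 Y0.000
G1 X13.140 Y5.605
G1 X4.395 Y5.605
G1 X4.395 Y15.167
G1 X0.000 Y15.167
G1 X0.000 Y0.000
; layer 5
G0 Z12.279
G0 X0.000 Y0.000
G1 X13.140 Y0.000
G1 X13.140 Y5.605
G1 X4.395 Y5.605
G1 X4.395 Y15.167
G1 X0.000 Y15.167
G1 X0.000 Y0.000
; layer 6
G0 Z14.735
G0 X0.000 Y0.000
G1 X13.140 Y0.000
G1 X13.140 Y5.605
G1 X4.395 Y5.605
G1 X4.395 Y15.167
G1 X0.000 Y15.167
G1 X0.000 Y0.000
; layer 7
G0 Z17.191
G0 X0.000 Y0.000
G1 X13.140 Y0.000
G1 X13.140 Y5.605
G1 X4.395 Y5.605
G1 X4.395 Y15.167
G1 X0.000 Y15.167
G1 X0.000 Y0.000
; layer 8
G0 Z19.647
G0 X0.000 Y0.000
G1 X13.140 Y0.000
G1 X13.140 Y5.605
G1 X4.395 Y5.605
G1 X4.395 Y15.167
G1 X0.000 Y15.167
G1 X0.000 Y0.000
M2 ; end

The solid is an L-shaped prism: outer 13.1 × 15.2 mm, arm thicknesses ≈ 5.61 mm (horizontal) and 4.39 mm (vertical), extruded 19.6 mm in z. Slicing at Δz = 2.456 mm — 8 equal slices spanning the solid's height, so layer i sits at z = i·h/8 — gives 8 non-empty perimeters. Each is a 6-segment closed polygon; G0 lifts to the layer z and rapids to the start vertex, then G1 traces the edges.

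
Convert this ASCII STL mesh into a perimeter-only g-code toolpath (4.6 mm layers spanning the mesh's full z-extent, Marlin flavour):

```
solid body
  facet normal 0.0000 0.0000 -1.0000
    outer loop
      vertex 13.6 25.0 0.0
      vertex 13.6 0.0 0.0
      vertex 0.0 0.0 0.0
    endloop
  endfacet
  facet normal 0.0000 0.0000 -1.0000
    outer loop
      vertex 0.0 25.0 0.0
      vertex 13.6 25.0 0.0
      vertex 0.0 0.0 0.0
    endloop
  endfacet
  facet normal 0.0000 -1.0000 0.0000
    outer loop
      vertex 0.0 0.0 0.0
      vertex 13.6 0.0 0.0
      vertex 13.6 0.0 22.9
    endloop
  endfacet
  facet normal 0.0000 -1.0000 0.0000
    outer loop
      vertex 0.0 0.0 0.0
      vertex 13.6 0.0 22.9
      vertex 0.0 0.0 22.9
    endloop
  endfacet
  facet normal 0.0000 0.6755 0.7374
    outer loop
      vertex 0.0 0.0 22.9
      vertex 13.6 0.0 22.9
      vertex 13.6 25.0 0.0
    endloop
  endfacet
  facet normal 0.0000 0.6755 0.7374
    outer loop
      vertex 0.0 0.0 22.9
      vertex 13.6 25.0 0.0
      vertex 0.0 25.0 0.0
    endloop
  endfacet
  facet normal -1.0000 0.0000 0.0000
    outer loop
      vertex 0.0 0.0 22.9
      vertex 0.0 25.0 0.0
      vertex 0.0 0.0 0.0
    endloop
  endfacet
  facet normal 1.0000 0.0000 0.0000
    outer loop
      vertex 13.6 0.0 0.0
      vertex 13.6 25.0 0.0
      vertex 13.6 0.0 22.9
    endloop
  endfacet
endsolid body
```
; perimeter-only toolpath
G21 ; units = mm
G90 ; absolute positioning
G28 ; home
; layer 1
G0 Z4.6
G0 X0.0 Y0.0
G1 X13.6 Y0.0
G1 X13.6 Y20.0
G1 X0.0 Y20.0
G1 X0.0 Y0.0
; layer 2
G0 Z9.2
G0 X0.0 Y0.0
G1 X13.6 Y0.0
G1 X13.6 Y15.0
G1 X0.0 Y15.0
G1 X0.0 Y0.0
; layer 3
G0 Z13.7
G0 X0.0 Y0.0
G1 X13.6 Y0.0
G1 X13.6 Y10.0
G1 X0.0 Y10.0
G1 X0.0 Y0.0
; layer 4
G0 Z18.3
G0 X0.0 Y0.0
G1 X13.6 Y0.0
G1 X13.6 Y5.0
G1 X0.0 Y5.0
G1 X0.0 Y0.0
M2 ; end

The solid is a wedge (ramp): 13.6 × 25 mm base, rising to 22.9 mm along the y=0 edge and sloping linearly to z=0 at y=25. Slicing at Δz = 4.6 mm — 5 equal slices spanning the solid's height, so layer i sits at z = i·h/5 — gives 4 non-empty perimeters. Each is a 4-segment closed polygon; G0 lifts to the layer z and rapids to the start vertex, then G1 traces the edges. The cross-section shrinks linearly with z (the slice at the apex is degenerate and omitted).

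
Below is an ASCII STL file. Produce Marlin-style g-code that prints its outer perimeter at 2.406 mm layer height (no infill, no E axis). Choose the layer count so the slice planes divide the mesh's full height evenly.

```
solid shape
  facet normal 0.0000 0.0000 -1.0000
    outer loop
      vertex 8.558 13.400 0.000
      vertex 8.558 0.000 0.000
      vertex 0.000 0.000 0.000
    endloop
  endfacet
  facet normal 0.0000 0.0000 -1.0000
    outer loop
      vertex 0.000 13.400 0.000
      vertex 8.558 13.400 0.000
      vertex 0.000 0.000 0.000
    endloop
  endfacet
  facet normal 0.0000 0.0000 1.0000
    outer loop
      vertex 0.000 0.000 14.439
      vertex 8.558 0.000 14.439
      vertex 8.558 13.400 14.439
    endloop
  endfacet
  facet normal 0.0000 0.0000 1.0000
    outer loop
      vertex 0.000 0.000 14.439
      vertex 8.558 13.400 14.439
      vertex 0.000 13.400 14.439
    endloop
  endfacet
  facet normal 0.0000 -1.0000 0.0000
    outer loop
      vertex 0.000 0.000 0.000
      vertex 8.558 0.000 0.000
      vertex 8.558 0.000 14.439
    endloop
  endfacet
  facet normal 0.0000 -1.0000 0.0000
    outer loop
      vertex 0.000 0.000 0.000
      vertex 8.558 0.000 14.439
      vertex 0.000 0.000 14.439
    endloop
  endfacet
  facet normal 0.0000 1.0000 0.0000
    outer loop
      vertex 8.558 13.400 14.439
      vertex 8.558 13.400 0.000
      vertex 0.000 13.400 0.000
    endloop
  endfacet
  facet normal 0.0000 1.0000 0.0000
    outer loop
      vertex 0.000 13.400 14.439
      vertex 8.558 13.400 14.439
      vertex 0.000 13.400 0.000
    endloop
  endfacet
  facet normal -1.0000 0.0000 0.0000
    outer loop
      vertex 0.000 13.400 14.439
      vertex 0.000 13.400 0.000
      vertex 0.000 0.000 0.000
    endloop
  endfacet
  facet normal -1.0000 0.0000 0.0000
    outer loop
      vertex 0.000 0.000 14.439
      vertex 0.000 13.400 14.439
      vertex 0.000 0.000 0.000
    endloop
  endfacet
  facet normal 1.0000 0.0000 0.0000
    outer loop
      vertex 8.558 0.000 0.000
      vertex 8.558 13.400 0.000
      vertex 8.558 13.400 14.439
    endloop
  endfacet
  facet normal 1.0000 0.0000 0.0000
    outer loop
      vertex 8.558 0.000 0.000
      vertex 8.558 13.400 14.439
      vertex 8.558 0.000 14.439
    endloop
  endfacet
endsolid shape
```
; perimeter-only toolpath
G21 ; units = mm
G90 ; absolute positioning
G28 ; home
; layer 1
G0 Z2.406
G0 X0.000 Y0.000
G1 X8.558 Y0.000
G1 X8.558 Y13.400
G1 X0.000 Y13.400
G1 X0.000 Y0.000
; layer 2
G0 Z4.813
G0 X0.000 Y0.000
G1 X8.558 Y0.000
G1 X8.558 Y13.400
G1 X0.000 Y13.400
G1 X0.000 Y0.000
; layer 3
G0 Z7.220
G0 X0.000 Y0.000
G1 X8.558 Y0.000
G1 X8.558 Y13.400
G1 X0.000 Y13.400
G1 X0.000 Y0.000
; layer 4
G0 Z9.626
G0 X0.000 Y0.000
G1 X8.558 Y0.000
G1 X8.558 Y13.400
G1 X0.000 Y13.400
G1 X0.000 Y0.000
; layer 5
G0 Z12.032
G0 X0.000 Y0.000
G1 X8.558 Y0.000
G1 X8.558 Y13.400
G1 X0.000 Y13.400
G1 X0.000 Y0.000
; layer 6
G0 Z14.439
G0 X0.000 Y0.000
G1 X8.558 Y0.000
G1 X8.558 Y13.400
G1 X0.000 Y13.400
G1 X0.000 Y0.000
M2 ; end

The solid is a rectangular box, roughly 8.56 × 13.4 mm footprint and 14.4 mm tall. Slicing at Δz = 2.406 mm — 6 equal slices spanning the solid's height, so layer i sits at z = i·h/6 — gives 6 non-empty perimeters. Each is a 4-segment closed polygon; G0 lifts to the layer z and rapids to the start vertex, then G1 traces the edges.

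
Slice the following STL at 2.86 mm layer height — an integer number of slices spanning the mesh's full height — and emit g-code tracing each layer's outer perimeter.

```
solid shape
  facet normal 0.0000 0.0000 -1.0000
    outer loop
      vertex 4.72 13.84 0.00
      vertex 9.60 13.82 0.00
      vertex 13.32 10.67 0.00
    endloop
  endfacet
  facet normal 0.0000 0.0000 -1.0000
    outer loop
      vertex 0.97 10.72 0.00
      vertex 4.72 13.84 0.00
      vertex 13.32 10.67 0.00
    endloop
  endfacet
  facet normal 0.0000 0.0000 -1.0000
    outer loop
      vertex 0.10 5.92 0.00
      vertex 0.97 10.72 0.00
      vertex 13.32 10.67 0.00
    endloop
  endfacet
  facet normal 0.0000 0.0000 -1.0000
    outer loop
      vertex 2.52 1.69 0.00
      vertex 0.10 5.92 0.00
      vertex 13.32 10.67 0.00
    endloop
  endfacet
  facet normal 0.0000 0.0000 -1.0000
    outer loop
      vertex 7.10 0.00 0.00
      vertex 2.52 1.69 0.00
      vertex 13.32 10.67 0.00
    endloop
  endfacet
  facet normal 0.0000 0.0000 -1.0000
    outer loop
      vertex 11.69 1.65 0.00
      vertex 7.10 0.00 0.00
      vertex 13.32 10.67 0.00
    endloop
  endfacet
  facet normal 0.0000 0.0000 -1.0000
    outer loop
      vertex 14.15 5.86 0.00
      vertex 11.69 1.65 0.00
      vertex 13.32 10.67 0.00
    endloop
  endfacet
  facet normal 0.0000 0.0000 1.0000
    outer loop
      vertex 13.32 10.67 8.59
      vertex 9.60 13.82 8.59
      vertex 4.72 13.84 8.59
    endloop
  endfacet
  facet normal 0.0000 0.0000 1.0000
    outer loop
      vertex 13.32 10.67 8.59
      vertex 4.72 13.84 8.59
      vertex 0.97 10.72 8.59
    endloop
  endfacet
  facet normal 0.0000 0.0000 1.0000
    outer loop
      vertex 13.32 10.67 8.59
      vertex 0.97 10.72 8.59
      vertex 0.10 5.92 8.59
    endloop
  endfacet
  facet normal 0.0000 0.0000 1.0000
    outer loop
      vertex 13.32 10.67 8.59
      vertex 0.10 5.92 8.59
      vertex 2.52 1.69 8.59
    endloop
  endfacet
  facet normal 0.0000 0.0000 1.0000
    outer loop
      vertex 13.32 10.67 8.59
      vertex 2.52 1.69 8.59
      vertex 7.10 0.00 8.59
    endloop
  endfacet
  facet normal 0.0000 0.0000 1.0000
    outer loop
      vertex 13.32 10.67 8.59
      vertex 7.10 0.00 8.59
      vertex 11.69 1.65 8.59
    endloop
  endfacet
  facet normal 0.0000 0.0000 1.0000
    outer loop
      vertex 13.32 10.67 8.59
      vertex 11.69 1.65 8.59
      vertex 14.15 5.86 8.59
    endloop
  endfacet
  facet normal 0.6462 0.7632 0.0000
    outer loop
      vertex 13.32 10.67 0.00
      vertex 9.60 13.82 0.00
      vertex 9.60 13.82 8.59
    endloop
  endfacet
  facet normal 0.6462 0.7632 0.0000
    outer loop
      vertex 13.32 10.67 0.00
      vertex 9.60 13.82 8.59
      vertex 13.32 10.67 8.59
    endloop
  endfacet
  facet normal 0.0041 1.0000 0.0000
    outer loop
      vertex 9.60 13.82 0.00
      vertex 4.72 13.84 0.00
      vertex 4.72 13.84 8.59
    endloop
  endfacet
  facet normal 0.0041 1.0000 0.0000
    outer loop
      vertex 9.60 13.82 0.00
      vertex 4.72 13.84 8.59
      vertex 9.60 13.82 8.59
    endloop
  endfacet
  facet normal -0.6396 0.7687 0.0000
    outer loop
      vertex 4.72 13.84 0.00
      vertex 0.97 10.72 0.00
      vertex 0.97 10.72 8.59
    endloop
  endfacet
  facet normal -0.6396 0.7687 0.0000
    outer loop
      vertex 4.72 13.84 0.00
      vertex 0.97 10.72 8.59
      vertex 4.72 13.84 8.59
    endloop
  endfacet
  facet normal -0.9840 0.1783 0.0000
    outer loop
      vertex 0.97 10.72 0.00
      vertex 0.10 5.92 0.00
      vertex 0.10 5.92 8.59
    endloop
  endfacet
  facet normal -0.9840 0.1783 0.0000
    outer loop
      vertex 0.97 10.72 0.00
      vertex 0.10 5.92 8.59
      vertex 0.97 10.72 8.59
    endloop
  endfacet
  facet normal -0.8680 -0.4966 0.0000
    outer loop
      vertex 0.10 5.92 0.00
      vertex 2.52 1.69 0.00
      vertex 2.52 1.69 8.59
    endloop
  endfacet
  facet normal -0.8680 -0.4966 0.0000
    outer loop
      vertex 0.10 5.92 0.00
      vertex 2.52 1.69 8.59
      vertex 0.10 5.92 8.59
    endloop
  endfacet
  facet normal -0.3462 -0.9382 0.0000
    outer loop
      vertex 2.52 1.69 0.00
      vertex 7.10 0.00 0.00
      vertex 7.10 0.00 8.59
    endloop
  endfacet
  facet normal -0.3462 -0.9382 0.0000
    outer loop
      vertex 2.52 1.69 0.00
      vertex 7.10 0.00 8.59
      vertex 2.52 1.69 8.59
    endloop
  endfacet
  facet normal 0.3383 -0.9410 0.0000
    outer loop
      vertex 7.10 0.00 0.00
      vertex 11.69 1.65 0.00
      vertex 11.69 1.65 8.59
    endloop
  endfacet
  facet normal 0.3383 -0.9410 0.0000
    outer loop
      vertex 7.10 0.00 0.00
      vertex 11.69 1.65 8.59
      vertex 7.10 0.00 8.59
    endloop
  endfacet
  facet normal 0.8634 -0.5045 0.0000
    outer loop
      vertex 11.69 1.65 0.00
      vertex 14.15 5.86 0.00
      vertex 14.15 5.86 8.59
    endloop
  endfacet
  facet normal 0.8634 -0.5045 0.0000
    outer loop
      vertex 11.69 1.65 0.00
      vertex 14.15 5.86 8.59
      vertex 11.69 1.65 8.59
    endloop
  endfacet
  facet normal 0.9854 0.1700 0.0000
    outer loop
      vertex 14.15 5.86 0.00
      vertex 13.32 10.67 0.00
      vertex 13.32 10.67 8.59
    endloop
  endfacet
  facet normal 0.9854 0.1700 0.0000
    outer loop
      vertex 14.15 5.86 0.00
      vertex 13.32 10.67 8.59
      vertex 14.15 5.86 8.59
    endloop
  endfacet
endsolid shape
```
; perimeter-only toolpath
G21 ; units = mm
G90 ; absolute positioning
G28 ; home
; layer 1
G0 Z2.86
G0 X13.32 Y10.67
G1 X9.60 Y13.82
G1 X4.72 Y13.84
G1 X0.97 Y10.72
G1 X0.10 Y5.92
G1 X2.52 Y1.69
G1 X7.10 Y0.00
G1 X11.69 Y1.65
G1 X14.15 Y5.86
G1 X13.32 Y10.67
; layer 2
G0 Z5.73
G0 X13.32 Y10.67
G1 X9.60 Y13.82
G1 X4.72 Y13.84
G1 X0.97 Y10.72
G1 X0.10 Y5.92
G1 X2.52 Y1.69
G1 X7.10 Y0.00
G1 X11.69 Y1.65
G1 X14.15 Y5.86
G1 X13.32 Y10.67
; layer 3
G0 Z8.59
G0 X13.32 Y10.67
G1 X9.60 Y13.82
G1 X4.72 Y13.84
G1 X0.97 Y10.72
G1 X0.10 Y5.92
G1 X2.52 Y1.69
G1 X7.10 Y0.00
G1 X11.69 Y1.65
G1 X14.15 Y5.86
G1 X13.32 Y10.67
M2 ; end

The solid is a regular 9-sided prism (a cylinder approximated with 9 flat sides), circumscribed radius ≈ 7.13 mm, height ≈ 8.59 mm. Slicing at Δz = 2.86 mm — 3 equal slices spanning the solid's height, so layer i sits at z = i·h/3 — gives 3 non-empty perimeters. Each is a 9-segment closed polygon; G0 lifts to the layer z and rapids to the start vertex, then G1 traces the edges.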